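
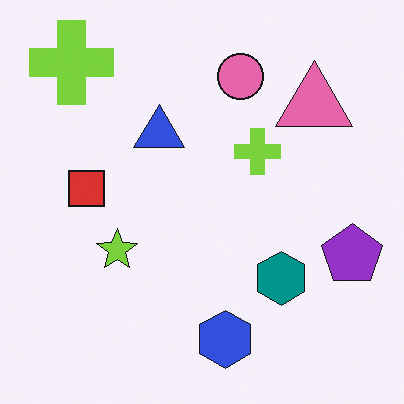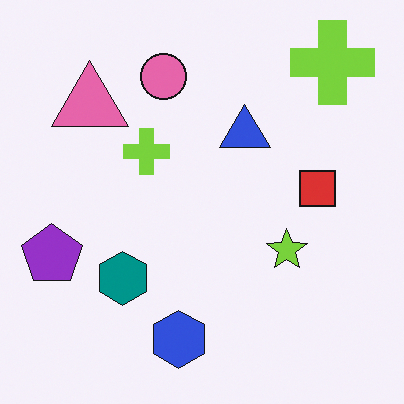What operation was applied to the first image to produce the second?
It was flipped horizontally (left ↔ right).

The purple pentagon is in the right of the first image and the left of the second — shapes on opposite sides of the vertical midline have swapped in a mirror flip.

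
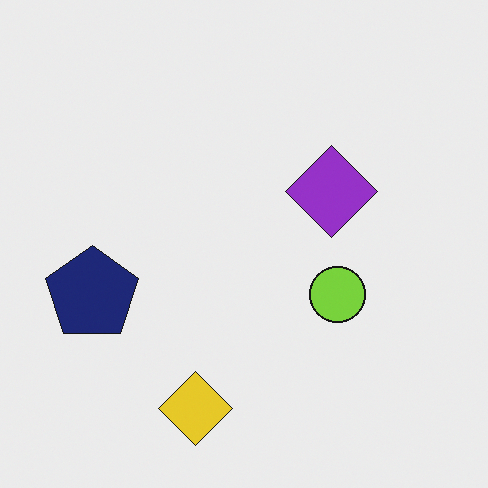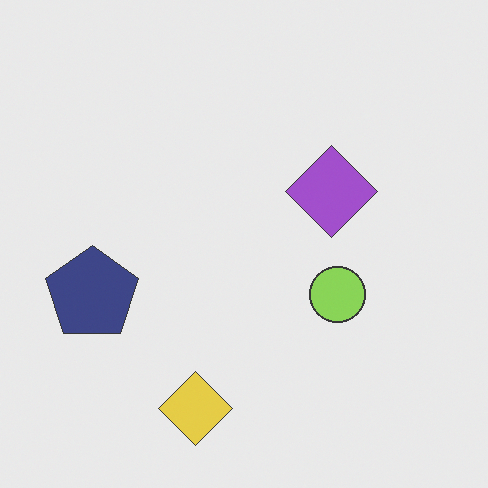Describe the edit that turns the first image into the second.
Given slightly reduced contrast.

Tones are pushed toward mid-grey across the whole image — a global contrast change.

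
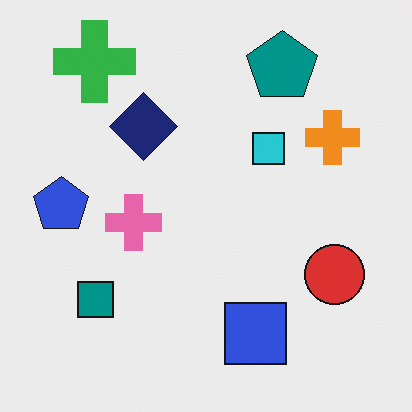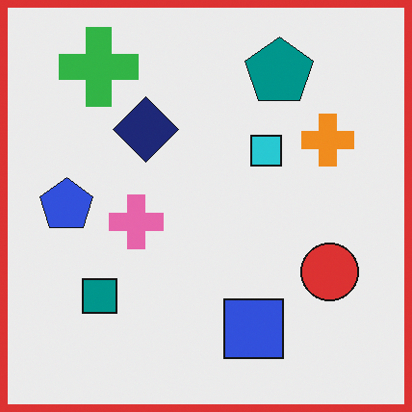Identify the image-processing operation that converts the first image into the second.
The second image is the first framed with a red border.

A solid red frame runs around the edge of the second image, with the content slightly shrunk inside it.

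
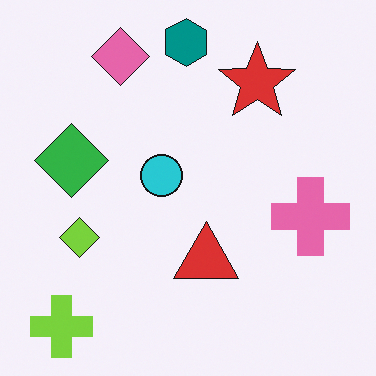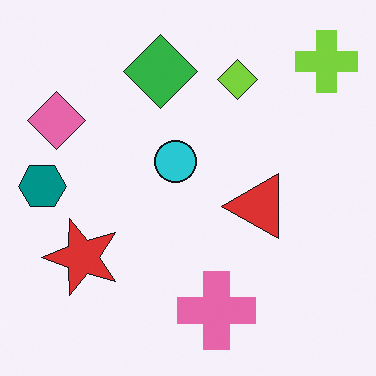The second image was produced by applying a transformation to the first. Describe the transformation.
It was transposed (reflected across the top-left ↔ bottom-right diagonal).

Shapes have swapped their row and column positions — what was in the top-right is now in the bottom-left — a diagonal reflection.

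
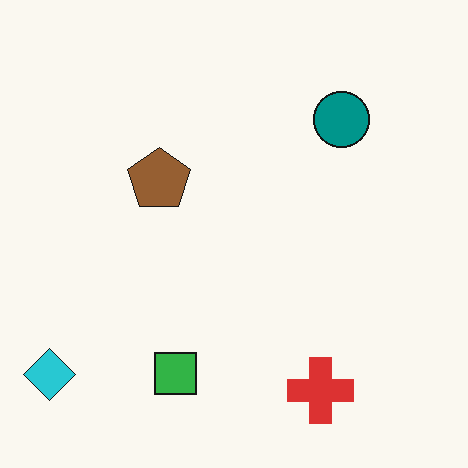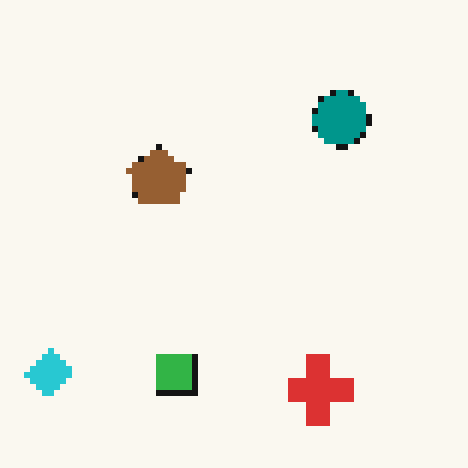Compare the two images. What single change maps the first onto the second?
The second image is the first moderately pixelated.

Shapes are reduced to large square blocks; fine edges and outlines are lost — a downscale-then-upscale (mosaic) effect.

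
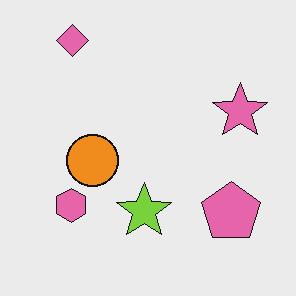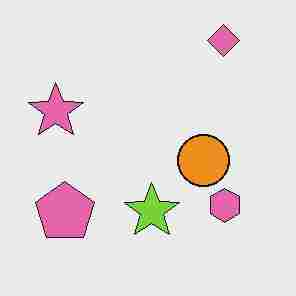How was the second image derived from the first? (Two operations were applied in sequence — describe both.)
This is the original image flipped horizontally (left ↔ right), then heavily JPEG-compressed with obvious blocking artifacts.

The pink star is in the right of the first image and the left of the second — shapes on opposite sides of the vertical midline have swapped in a mirror flip. Blocky 8×8 compression artifacts appear around shape edges and the flat background shows ringing — characteristic JPEG degradation.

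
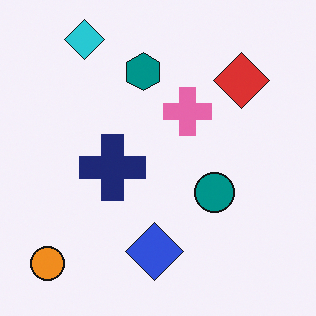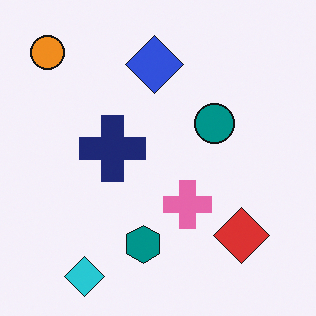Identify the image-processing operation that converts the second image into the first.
Flipped vertically (top ↔ bottom).

The cyan diamond is in the bottom-left of the second image and the top-left of the first — shapes on opposite sides of the horizontal midline have swapped in a mirror flip.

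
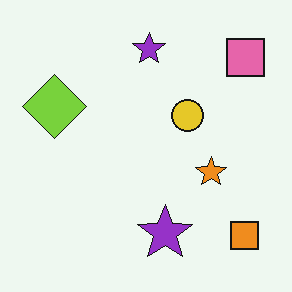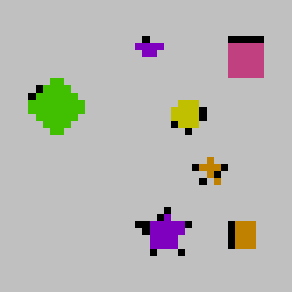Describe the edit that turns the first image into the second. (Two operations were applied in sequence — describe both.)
It was aggressively posterized, then moderately pixelated.

Each flat color has snapped to a coarser quantized level — most visibly, the near-white background has dropped to a flat grey. Shapes are reduced to large square blocks; fine edges and outlines are lost — a downscale-then-upscale (mosaic) effect.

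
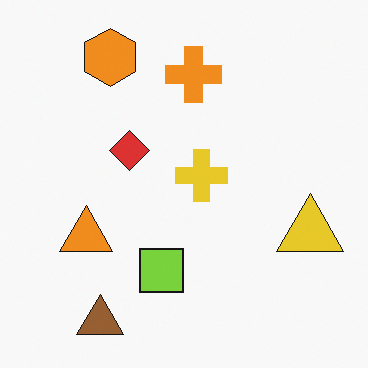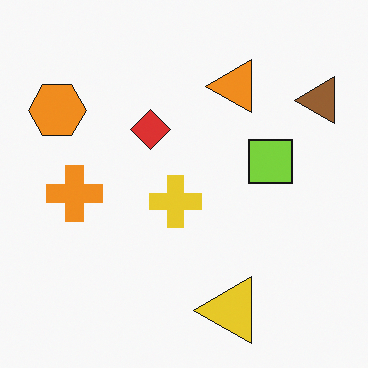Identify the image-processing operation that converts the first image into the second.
The image was transposed (reflected across the top-left ↔ bottom-right diagonal).

Shapes have swapped their row and column positions — what was in the top-right is now in the bottom-left — a diagonal reflection.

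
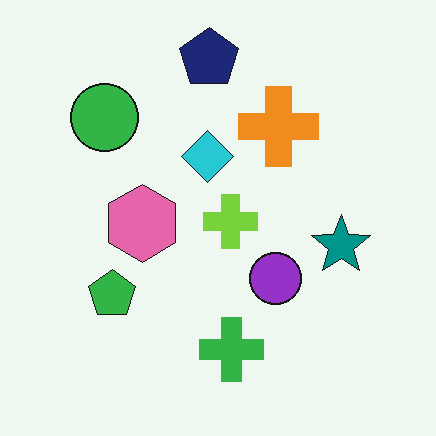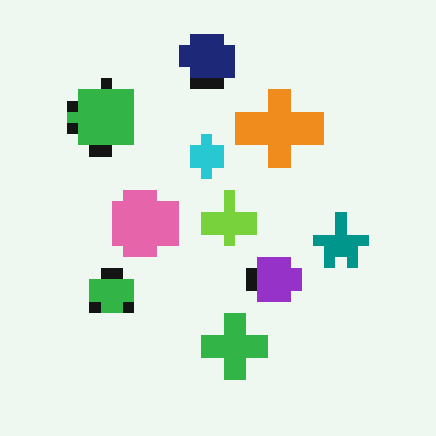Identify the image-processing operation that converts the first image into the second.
The image was heavily pixelated into large blocks.

Shapes are reduced to large square blocks; fine edges and outlines are lost — a downscale-then-upscale (mosaic) effect.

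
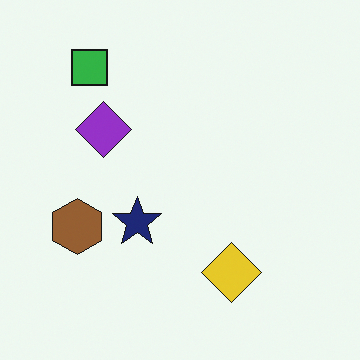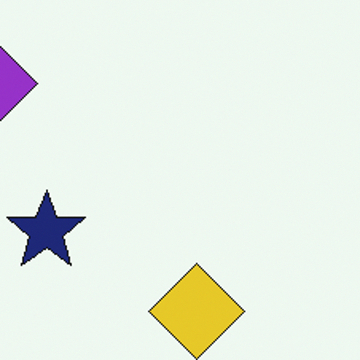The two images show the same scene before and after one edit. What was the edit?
This is the original image cropped slightly and scaled back up.

The visible shapes are larger and the field of view is narrower; shapes near the original edges may be partly or wholly outside the frame — a crop-and-rescale.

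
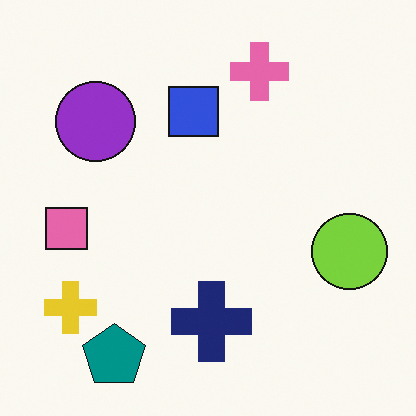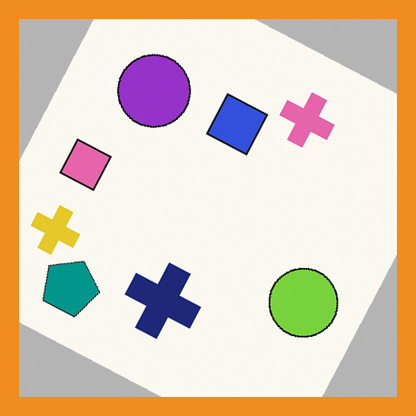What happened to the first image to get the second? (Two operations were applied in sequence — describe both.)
The image was rotated clockwise by a clearly visible amount, then framed with a orange border.

Every shape is tilted by the same angle and the image corners show triangular fill wedges — a whole-image rotation by a non-right angle. A solid orange frame runs around the edge of the second image, with the content slightly shrunk inside it.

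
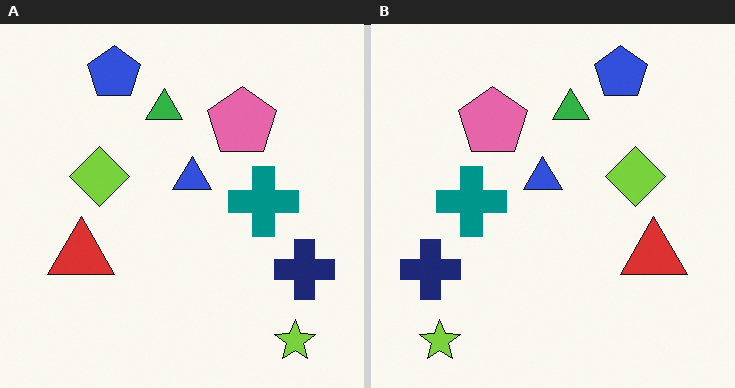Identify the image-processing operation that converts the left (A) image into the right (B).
The right (B) image is the left (A) flipped horizontally (left ↔ right).

The navy cross is in the bottom-right of the left (A) image and the bottom-left of the right (B) — shapes on opposite sides of the vertical midline have swapped in a mirror flip.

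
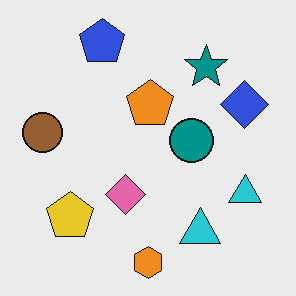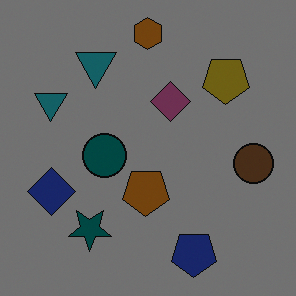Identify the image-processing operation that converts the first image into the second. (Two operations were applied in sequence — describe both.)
It was rotated 180°, then substantially darkened.

The blue pentagon sits in the top of the first image and the bottom of the second — consistent with a whole-image 180° rotation. Every pixel — background and shapes alike — is uniformly darkened.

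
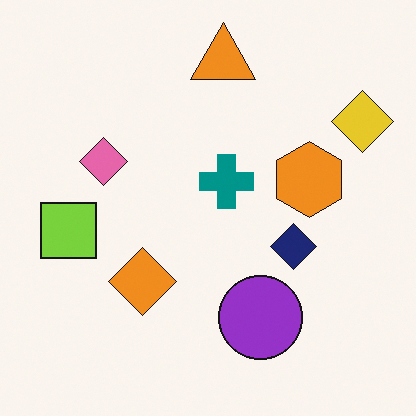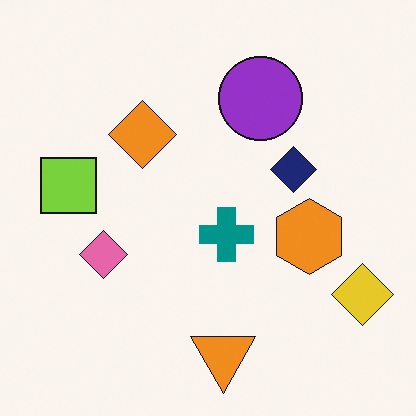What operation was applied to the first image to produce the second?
This is the original image flipped vertically (top ↔ bottom).

The orange triangle is in the top of the first image and the bottom of the second — shapes on opposite sides of the horizontal midline have swapped in a mirror flip.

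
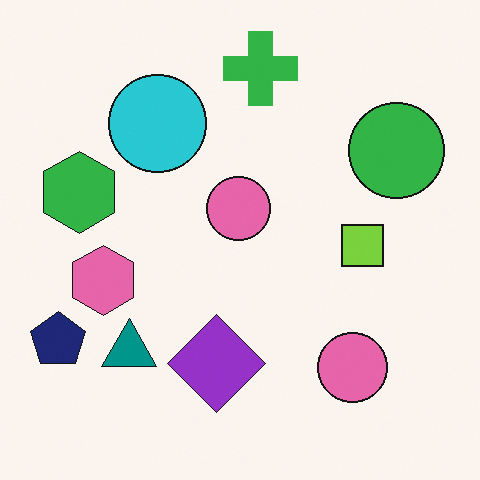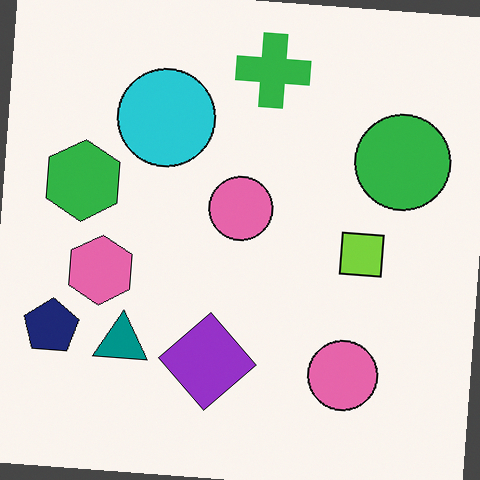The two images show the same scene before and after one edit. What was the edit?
It was rotated clockwise by a slight angle.

Every shape is tilted by the same angle and the image corners show triangular fill wedges — a whole-image rotation by a non-right angle.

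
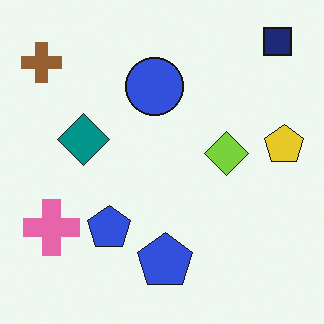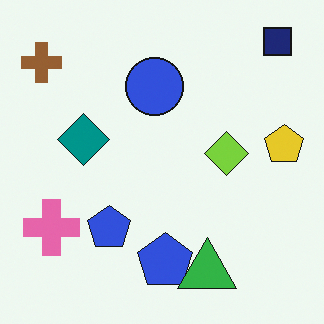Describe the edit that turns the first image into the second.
Overlaid with an additional green triangle.

A green triangle appears in the second image that is absent from the first.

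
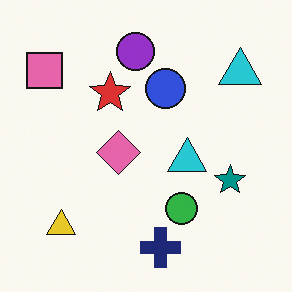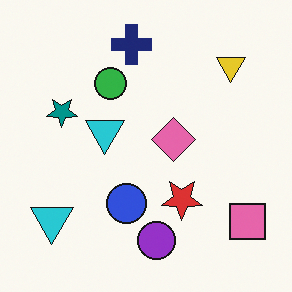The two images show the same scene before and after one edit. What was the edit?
The transformation is: rotated 180°.

The pink square sits in the top-left of the first image and the bottom-right of the second — consistent with a whole-image 180° rotation.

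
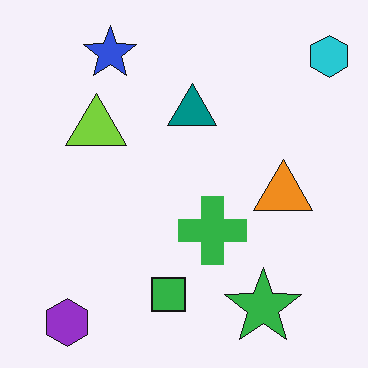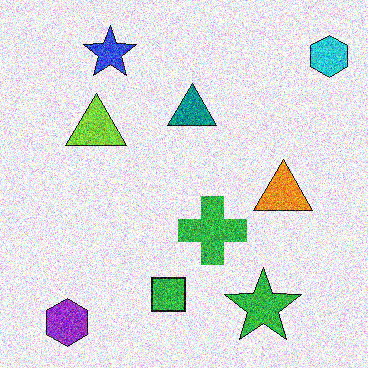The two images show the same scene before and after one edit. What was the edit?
Degraded with strong gaussian noise.

Random speckle covers the whole image, including the flat background.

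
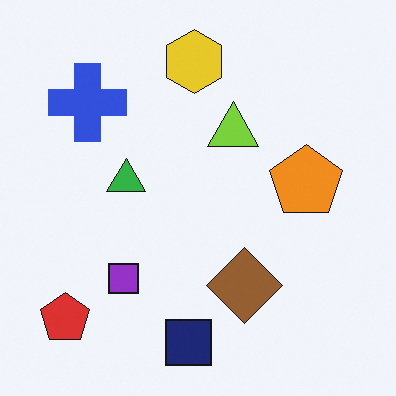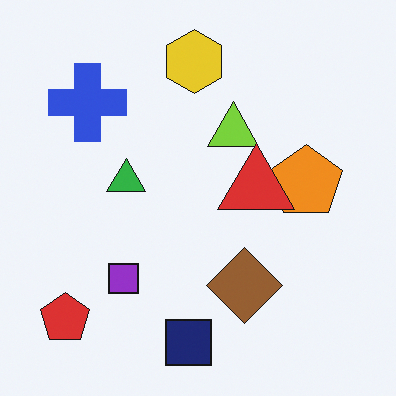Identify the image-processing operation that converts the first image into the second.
The transformation is: overlaid with an additional red triangle.

A red triangle appears in the second image that is absent from the first.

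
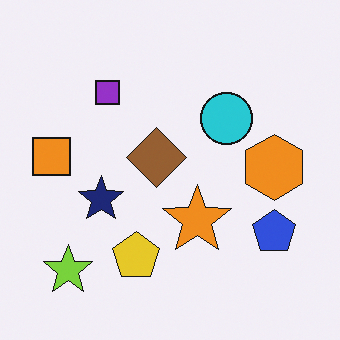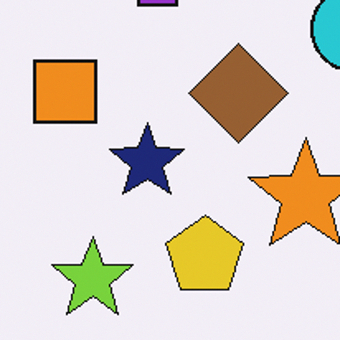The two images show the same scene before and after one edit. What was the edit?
The transformation is: cropped tightly and scaled back up.

The visible shapes are larger and the field of view is narrower; shapes near the original edges may be partly or wholly outside the frame — a crop-and-rescale.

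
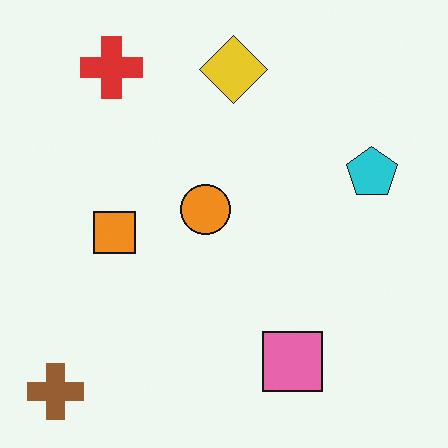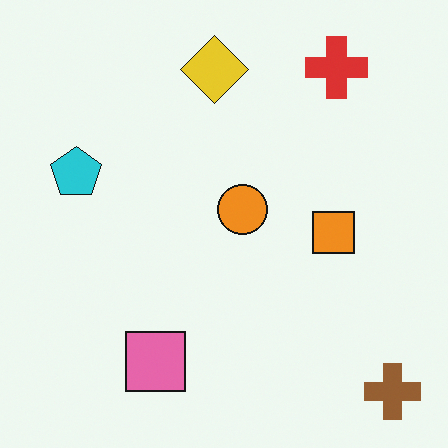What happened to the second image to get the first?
Flipped horizontally (left ↔ right).

The brown cross is in the bottom-right of the second image and the bottom-left of the first — shapes on opposite sides of the vertical midline have swapped in a mirror flip.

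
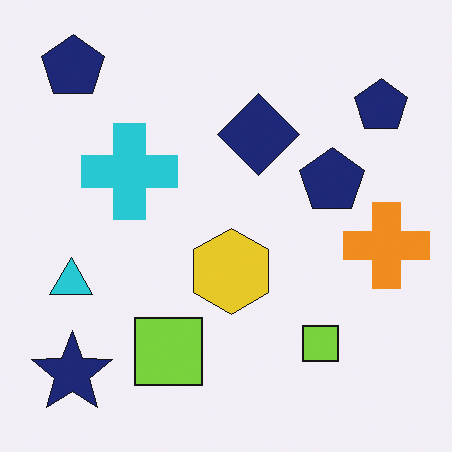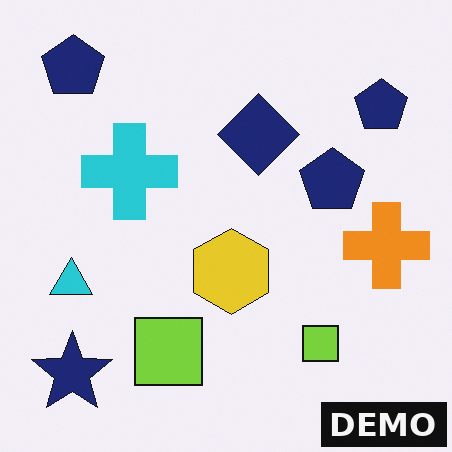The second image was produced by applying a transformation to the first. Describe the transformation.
The transformation is: watermarked with the text "DEMO" in the lower-right corner.

A dark label reading "DEMO" appears in the lower-right corner.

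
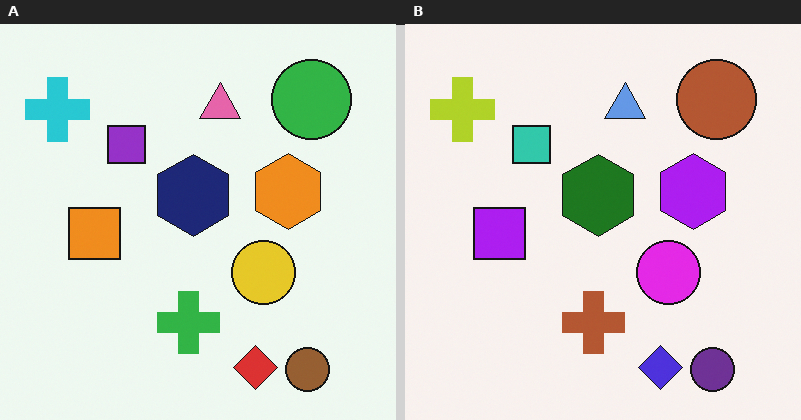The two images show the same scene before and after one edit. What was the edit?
This is the original image hue-shifted by a large amount.

Every shape's color has rotated by the same amount around the hue wheel — a uniform hue shift.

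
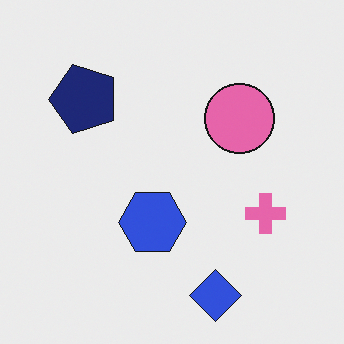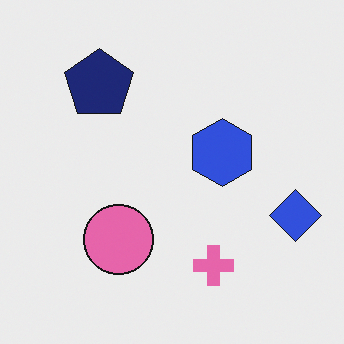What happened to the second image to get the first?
The transformation is: transposed (reflected across the top-left ↔ bottom-right diagonal).

Shapes have swapped their row and column positions — what was in the top-right is now in the bottom-left — a diagonal reflection.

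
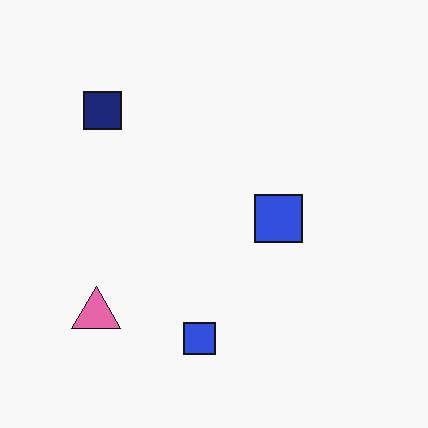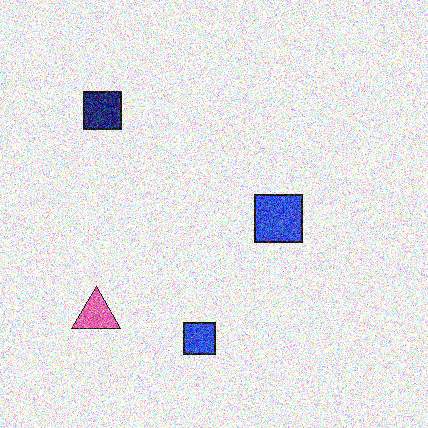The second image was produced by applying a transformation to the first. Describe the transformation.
Degraded with heavy additive noise.

Random speckle covers the whole image, including the flat background.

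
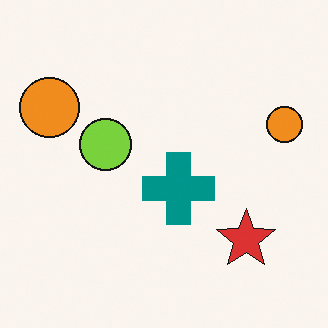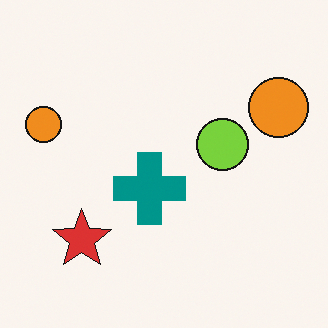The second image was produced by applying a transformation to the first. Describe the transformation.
The transformation is: flipped horizontally (left ↔ right).

The red star is in the bottom-right of the first image and the bottom-left of the second — shapes on opposite sides of the vertical midline have swapped in a mirror flip.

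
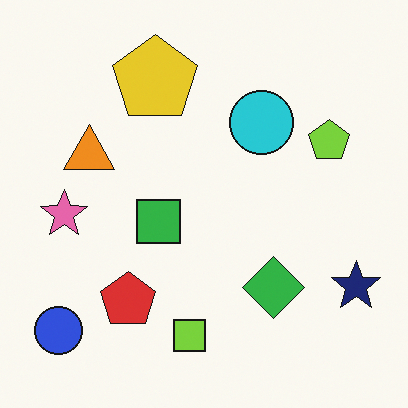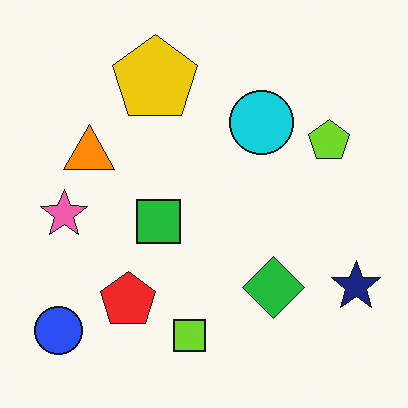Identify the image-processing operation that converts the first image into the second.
The second image is the first slightly oversaturated.

All colors are more vivid — a global saturation change.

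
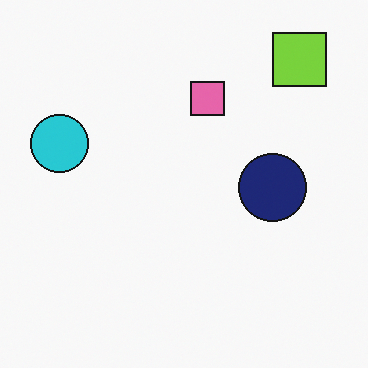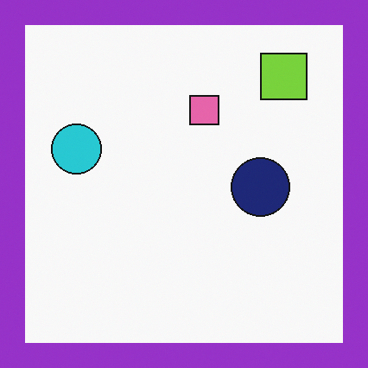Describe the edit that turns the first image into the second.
The transformation is: framed with a purple border.

A solid purple frame runs around the edge of the second image, with the content slightly shrunk inside it.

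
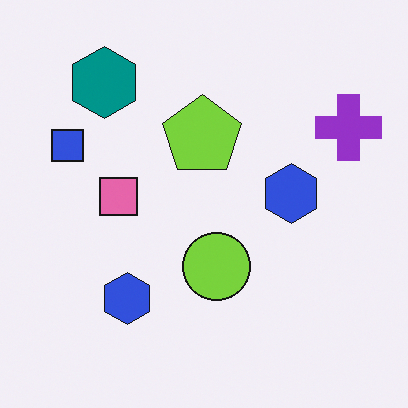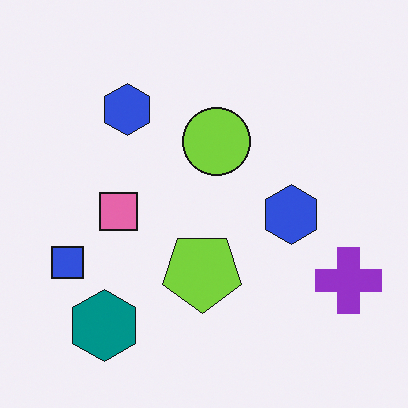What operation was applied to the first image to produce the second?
This is the original image flipped vertically (top ↔ bottom).

The teal hexagon is in the top-left of the first image and the bottom-left of the second — shapes on opposite sides of the horizontal midline have swapped in a mirror flip.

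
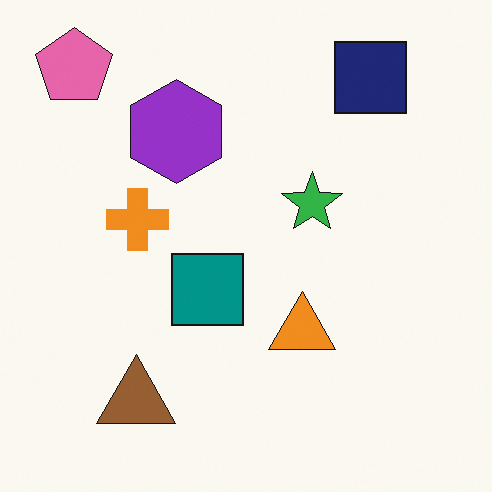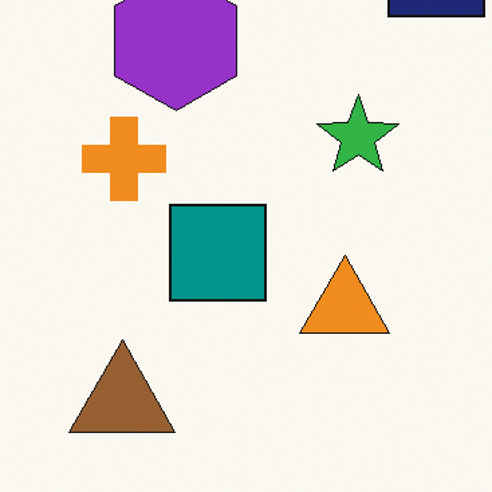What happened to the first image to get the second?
The transformation is: cropped slightly and scaled back up.

The visible shapes are larger and the field of view is narrower; shapes near the original edges may be partly or wholly outside the frame — a crop-and-rescale.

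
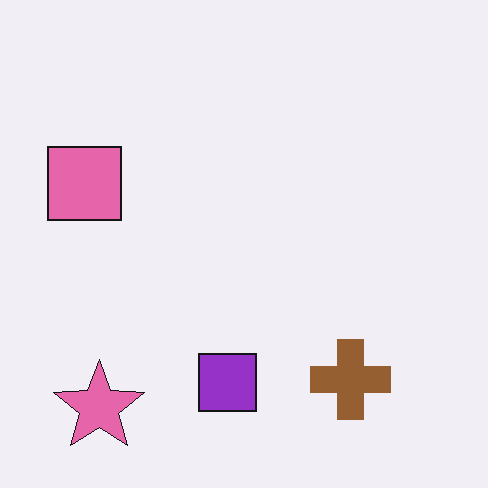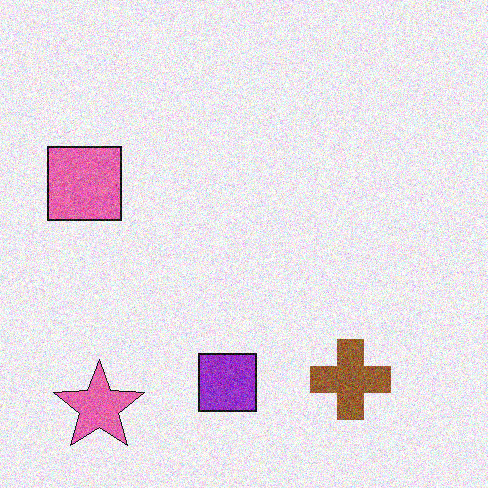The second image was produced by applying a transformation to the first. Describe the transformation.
This is the original image degraded with visible gaussian noise.

Random speckle covers the whole image, including the flat background.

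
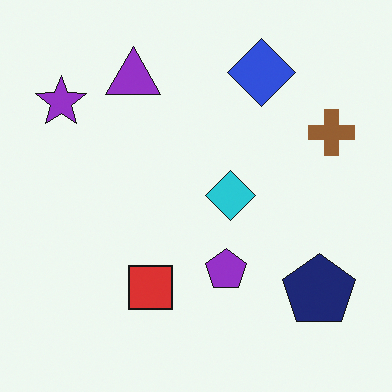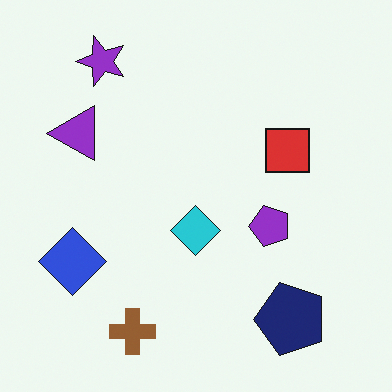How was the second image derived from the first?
The transformation is: transposed (reflected across the top-left ↔ bottom-right diagonal).

Shapes have swapped their row and column positions — what was in the top-right is now in the bottom-left — a diagonal reflection.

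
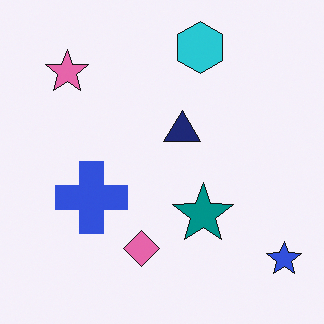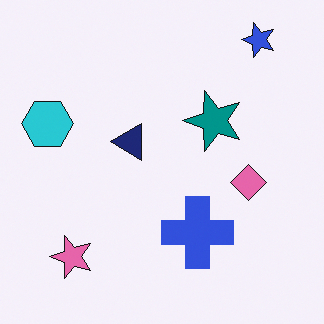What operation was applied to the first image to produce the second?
Rotated 90° counter-clockwise.

The blue star sits in the bottom-right of the first image and the top-right of the second — consistent with a whole-image 90° counter-clockwise rotation.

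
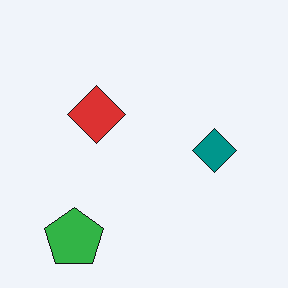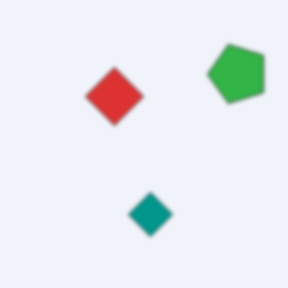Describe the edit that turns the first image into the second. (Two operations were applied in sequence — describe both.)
Transposed (reflected across the top-left ↔ bottom-right diagonal), then lightly blurred.

Shapes have swapped their row and column positions — what was in the top-right is now in the bottom-left — a diagonal reflection. Shape edges and outlines are uniformly softened across the whole image.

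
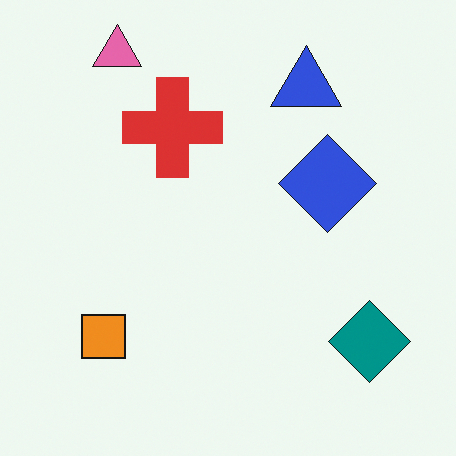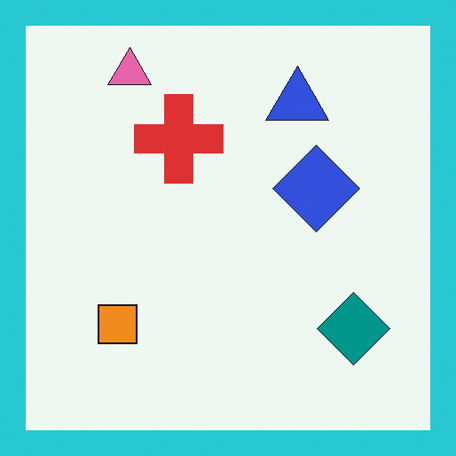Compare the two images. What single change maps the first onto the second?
The transformation is: framed with a cyan border.

A solid cyan frame runs around the edge of the second image, with the content slightly shrunk inside it.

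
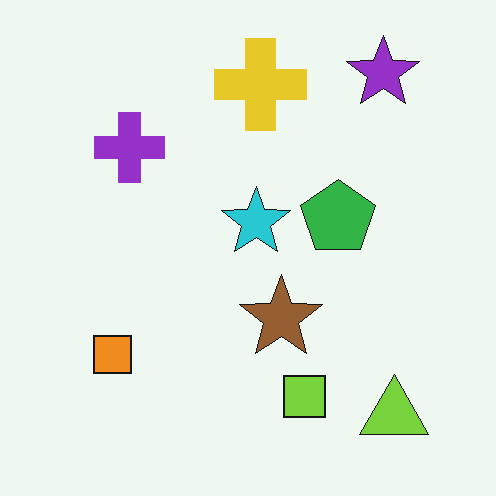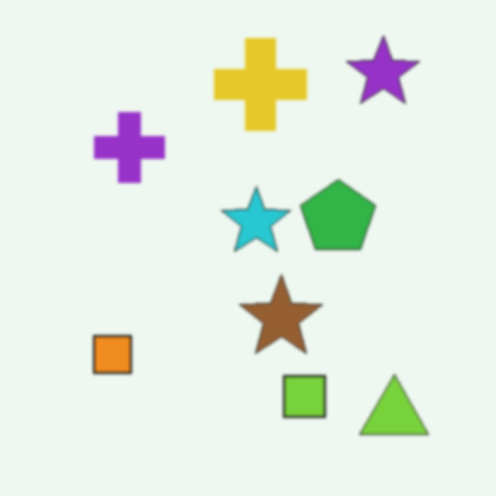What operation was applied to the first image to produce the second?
It was lightly blurred.

Shape edges and outlines are uniformly softened across the whole image.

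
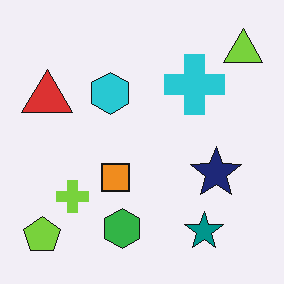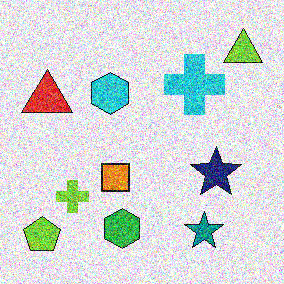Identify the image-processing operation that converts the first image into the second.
The second image is the first degraded with strong gaussian noise.

Random speckle covers the whole image, including the flat background.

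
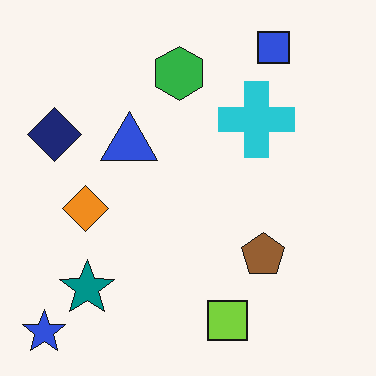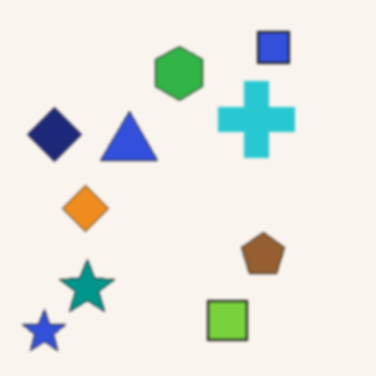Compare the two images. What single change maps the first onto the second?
It was lightly blurred.

Shape edges and outlines are uniformly softened across the whole image.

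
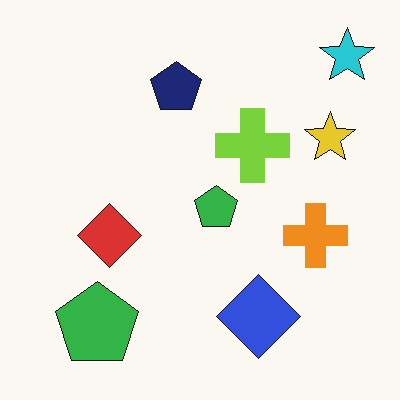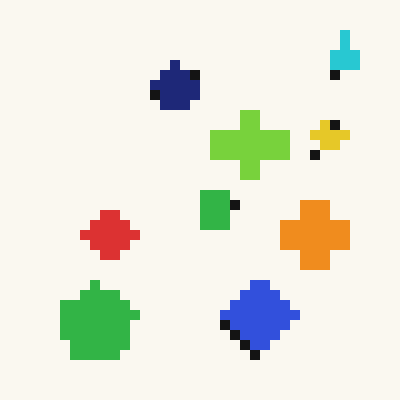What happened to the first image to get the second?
Heavily pixelated into large blocks.

Shapes are reduced to large square blocks; fine edges and outlines are lost — a downscale-then-upscale (mosaic) effect.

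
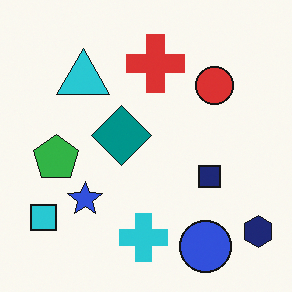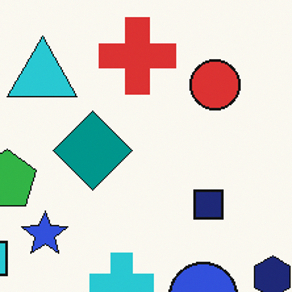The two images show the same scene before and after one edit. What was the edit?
The image was cropped to a modestly smaller region and rescaled.

The visible shapes are larger and the field of view is narrower; shapes near the original edges may be partly or wholly outside the frame — a crop-and-rescale.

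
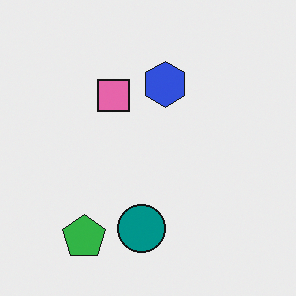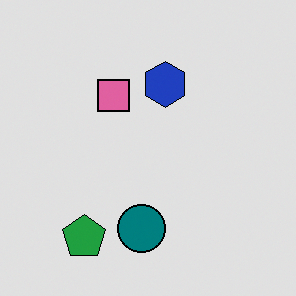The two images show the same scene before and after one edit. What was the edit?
The second image is the first moderately posterized.

Each flat color has snapped to a coarser quantized level — most visibly, the near-white background has dropped to a flat grey.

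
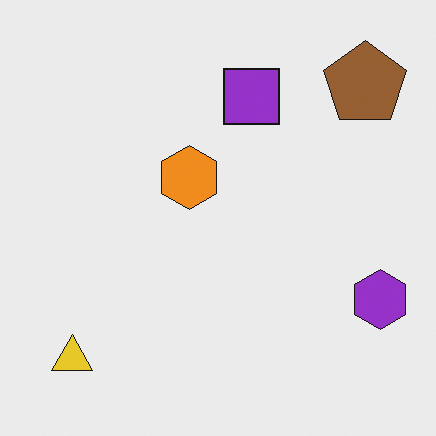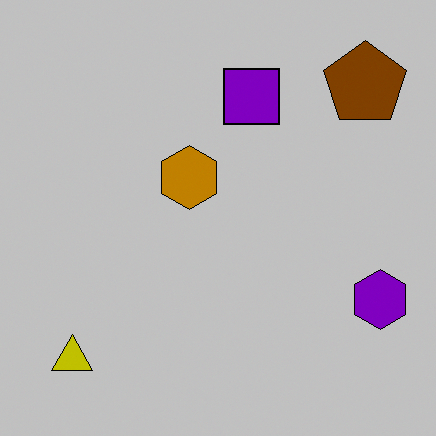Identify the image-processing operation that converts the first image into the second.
The image was aggressively posterized.

Each flat color has snapped to a coarser quantized level — most visibly, the near-white background has dropped to a flat grey.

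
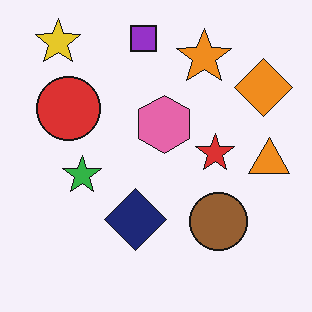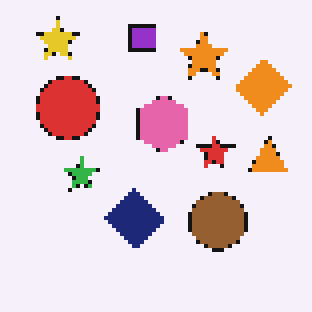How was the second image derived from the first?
The second image is the first lightly pixelated (a mild mosaic effect).

Shapes are reduced to large square blocks; fine edges and outlines are lost — a downscale-then-upscale (mosaic) effect.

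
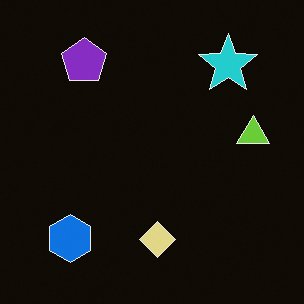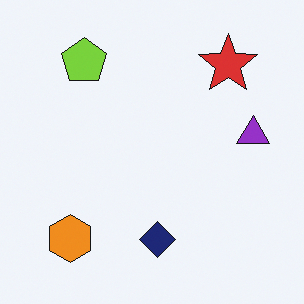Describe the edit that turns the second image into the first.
The transformation is: color-inverted (negative).

The light background has become dark and every shape's color is its complement — a photographic negative.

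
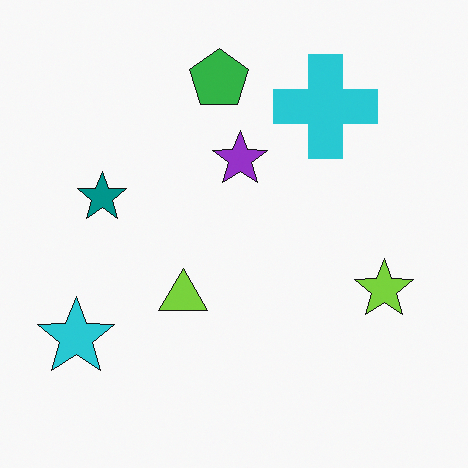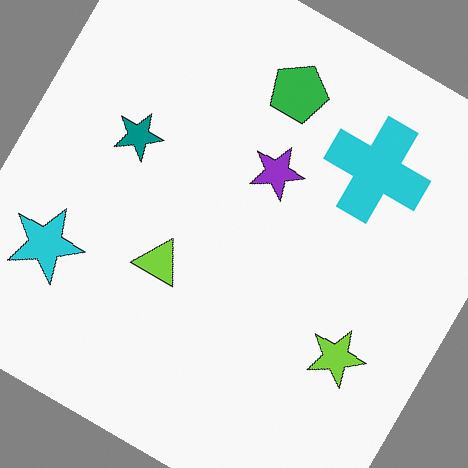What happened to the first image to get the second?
The transformation is: rotated clockwise by a large amount — several tens of degrees.

Every shape is tilted by the same angle and the image corners show triangular fill wedges — a whole-image rotation by a non-right angle.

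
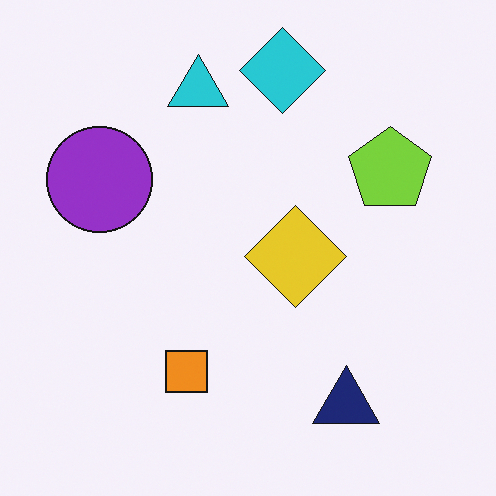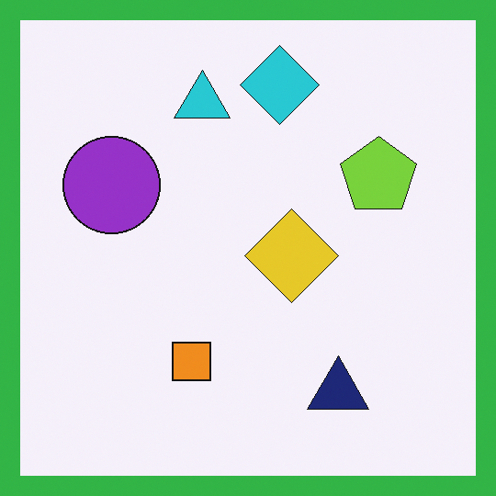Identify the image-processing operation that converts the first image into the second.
The second image is the first framed with a green border.

A solid green frame runs around the edge of the second image, with the content slightly shrunk inside it.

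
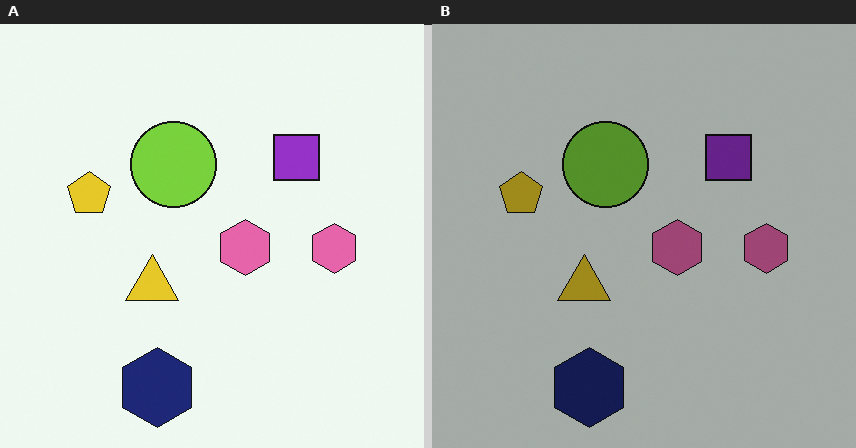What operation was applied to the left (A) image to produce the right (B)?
Noticeably darkened.

Every pixel — background and shapes alike — is uniformly darkened.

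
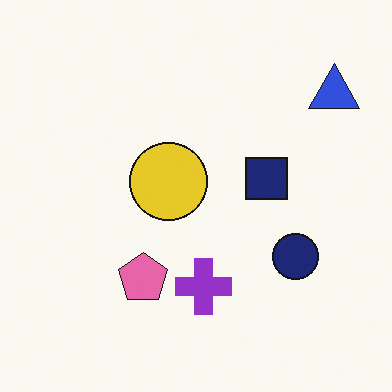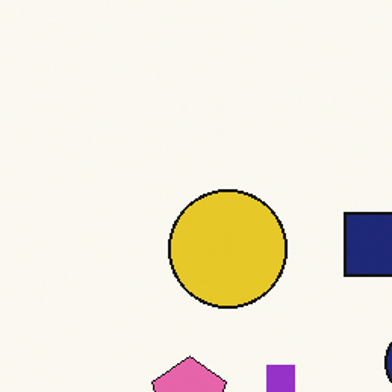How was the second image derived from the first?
This is the original image cropped to a modestly smaller region and rescaled.

The visible shapes are larger and the field of view is narrower; shapes near the original edges may be partly or wholly outside the frame — a crop-and-rescale.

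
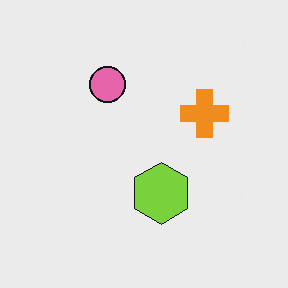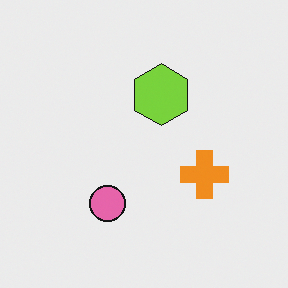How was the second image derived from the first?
This is the original image flipped vertically (top ↔ bottom).

The pink circle is in the top of the first image and the bottom of the second — shapes on opposite sides of the horizontal midline have swapped in a mirror flip.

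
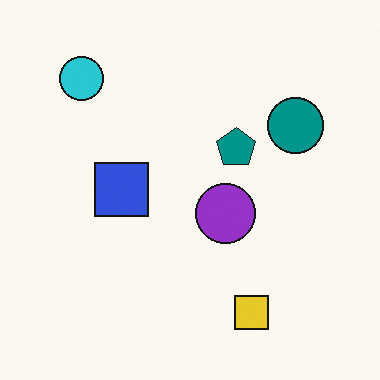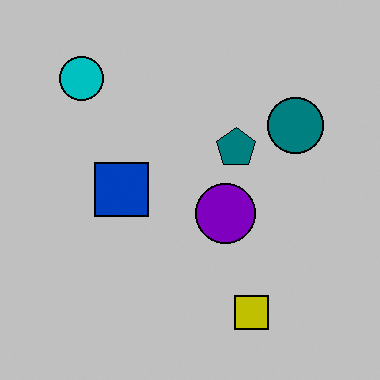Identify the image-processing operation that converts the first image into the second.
This is the original image heavily posterized to just a handful of flat colors.

Each flat color has snapped to a coarser quantized level — most visibly, the near-white background has dropped to a flat grey.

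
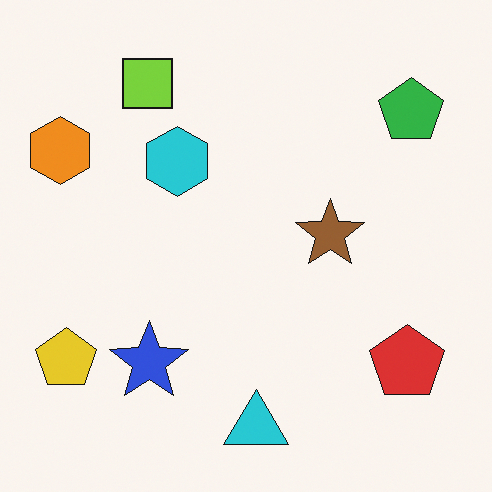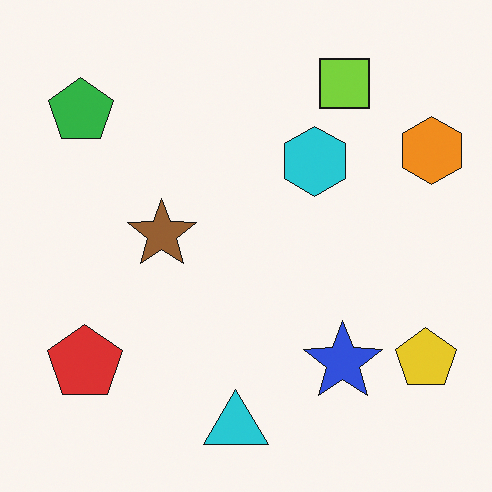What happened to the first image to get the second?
It was flipped horizontally (left ↔ right).

The orange hexagon is in the top-left of the first image and the top-right of the second — shapes on opposite sides of the vertical midline have swapped in a mirror flip.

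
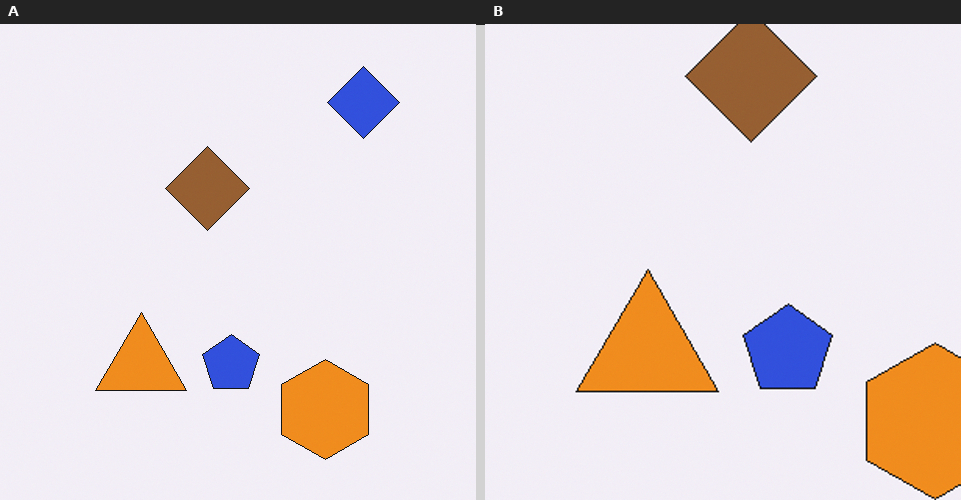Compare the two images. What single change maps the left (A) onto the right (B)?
The transformation is: cropped slightly and scaled back up.

The visible shapes are larger and the field of view is narrower; shapes near the original edges may be partly or wholly outside the frame — a crop-and-rescale.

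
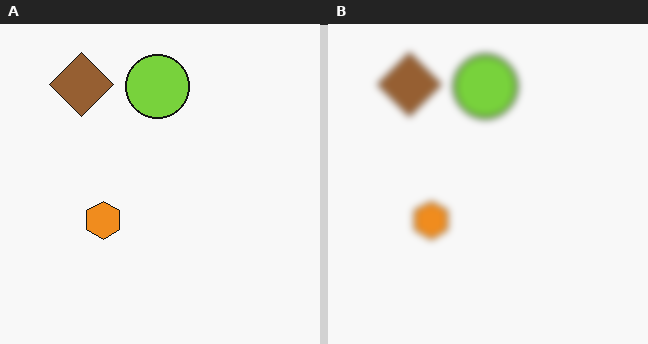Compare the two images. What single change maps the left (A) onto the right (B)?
Moderately blurred.

Shape edges and outlines are uniformly softened across the whole image.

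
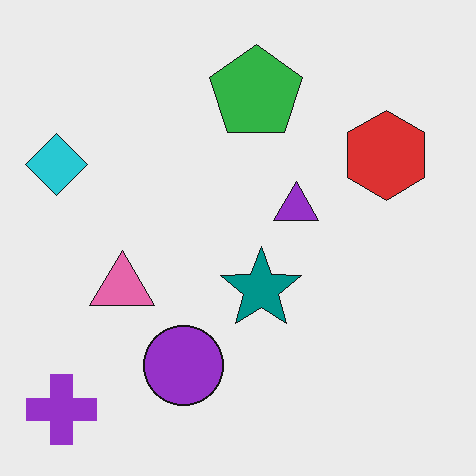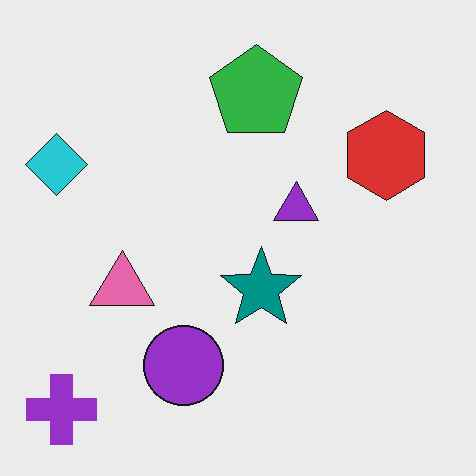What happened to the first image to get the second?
This is the original image JPEG-compressed with visible artifacts.

Blocky 8×8 compression artifacts appear around shape edges and the flat background shows ringing — characteristic JPEG degradation.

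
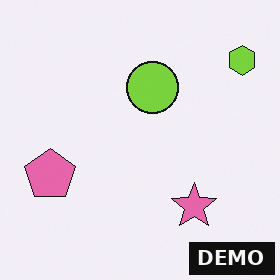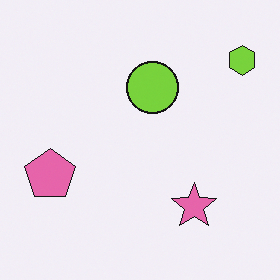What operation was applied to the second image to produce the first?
This is the original image watermarked with the text "DEMO" in the lower-right corner.

A dark label reading "DEMO" appears in the lower-right corner.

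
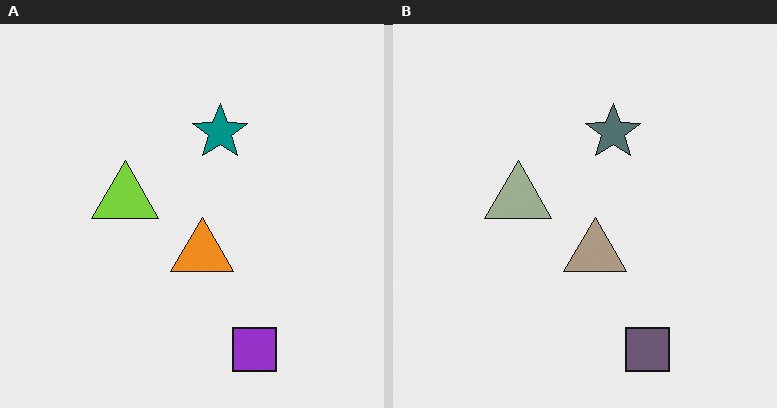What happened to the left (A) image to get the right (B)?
The right (B) image is the left (A) heavily desaturated.

All colors are more muted and greyish — a global saturation change.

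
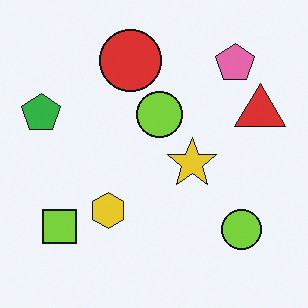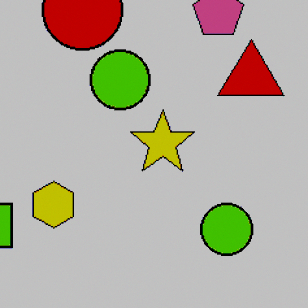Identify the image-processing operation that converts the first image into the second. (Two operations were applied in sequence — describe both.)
Cropped to a modestly smaller region and rescaled, then heavily posterized to just a handful of flat colors.

The visible shapes are larger and the field of view is narrower; shapes near the original edges may be partly or wholly outside the frame — a crop-and-rescale. Each flat color has snapped to a coarser quantized level — most visibly, the near-white background has dropped to a flat grey.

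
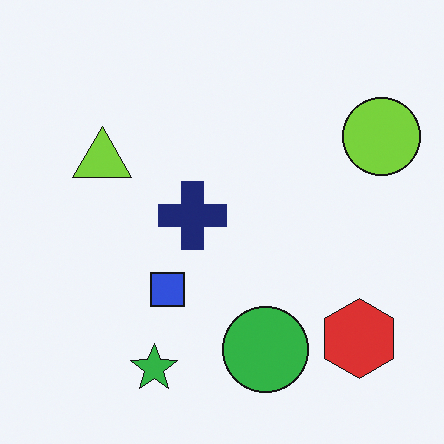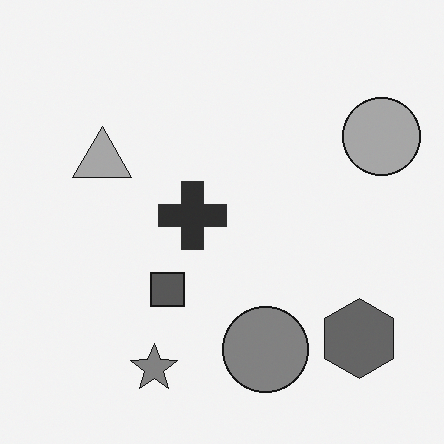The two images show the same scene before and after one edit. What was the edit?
It was converted to grayscale.

All color is removed — every shape is now a shade of grey.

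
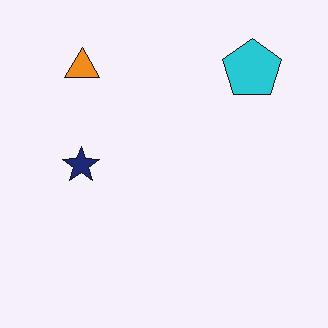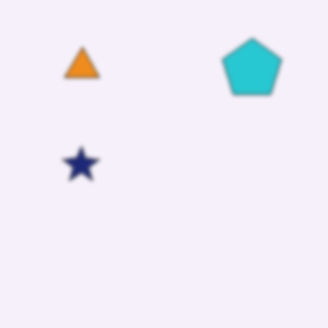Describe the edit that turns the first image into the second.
The image was lightly blurred.

Shape edges and outlines are uniformly softened across the whole image.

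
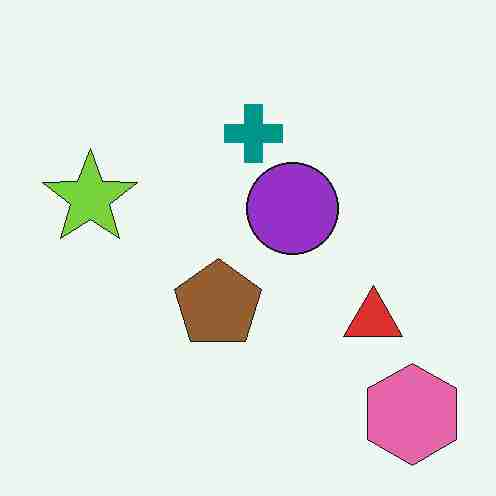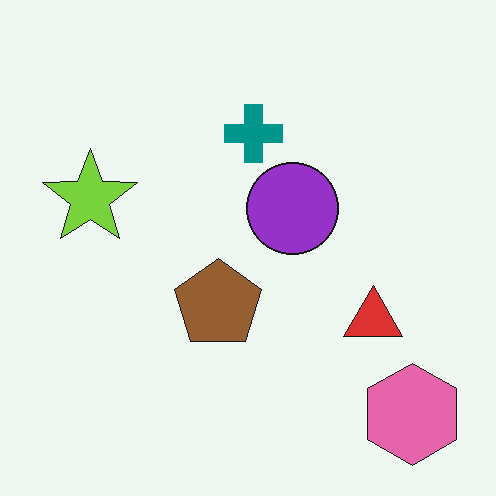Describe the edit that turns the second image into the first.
This is the original image heavily JPEG-compressed with obvious blocking artifacts.

Blocky 8×8 compression artifacts appear around shape edges and the flat background shows ringing — characteristic JPEG degradation.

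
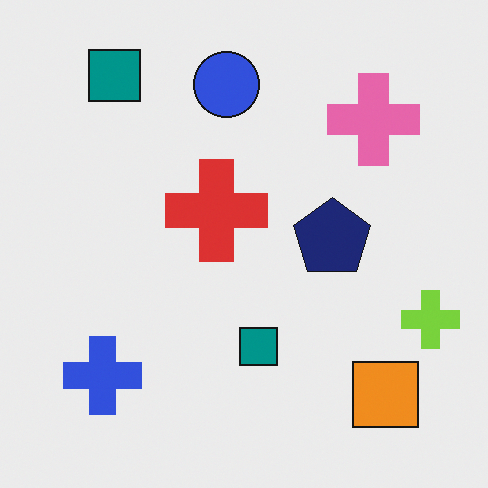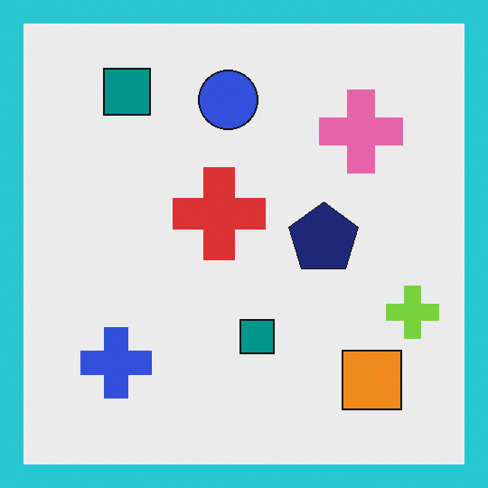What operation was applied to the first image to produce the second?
The transformation is: framed with a cyan border.

A solid cyan frame runs around the edge of the second image, with the content slightly shrunk inside it.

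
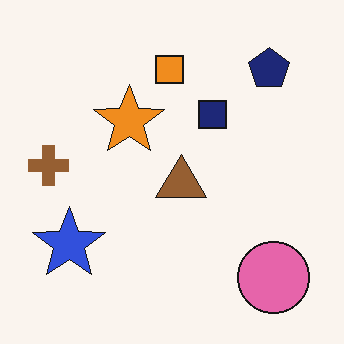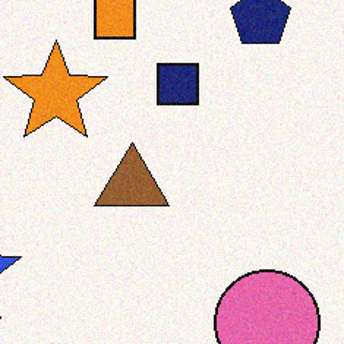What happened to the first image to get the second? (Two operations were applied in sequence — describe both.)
The image was degraded with light additive noise, then cropped to a modestly smaller region and rescaled.

Random speckle covers the whole image, including the flat background. The visible shapes are larger and the field of view is narrower; shapes near the original edges may be partly or wholly outside the frame — a crop-and-rescale.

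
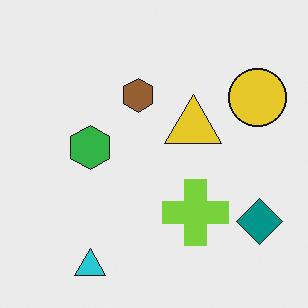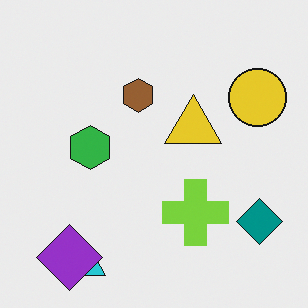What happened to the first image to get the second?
The image was overlaid with an additional purple diamond.

A purple diamond appears in the second image that is absent from the first.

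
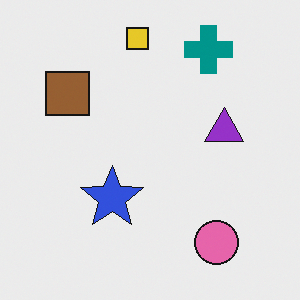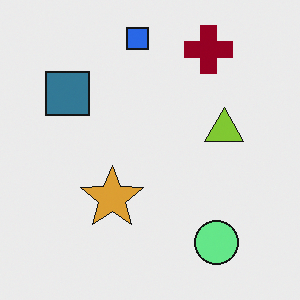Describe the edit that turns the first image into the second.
The transformation is: hue-shifted through roughly half the color wheel.

Every shape's color has rotated by the same amount around the hue wheel — a uniform hue shift.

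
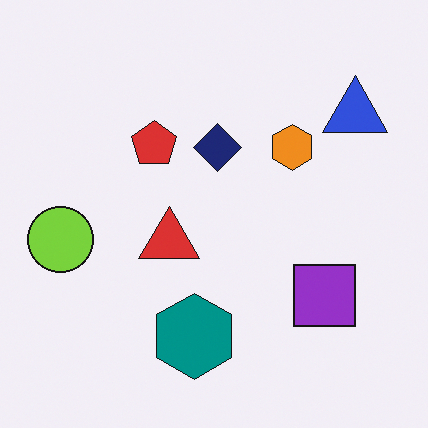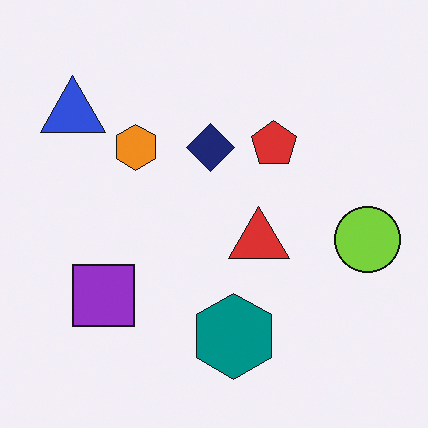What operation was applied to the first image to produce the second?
Flipped horizontally (left ↔ right).

The lime circle is in the left of the first image and the right of the second — shapes on opposite sides of the vertical midline have swapped in a mirror flip.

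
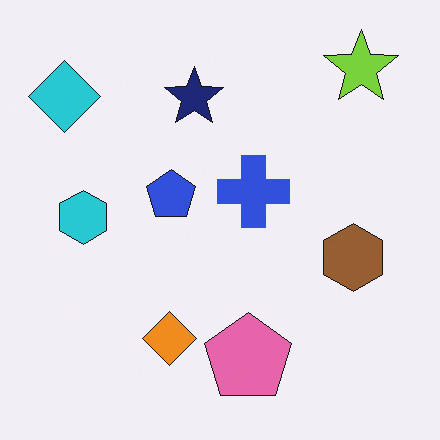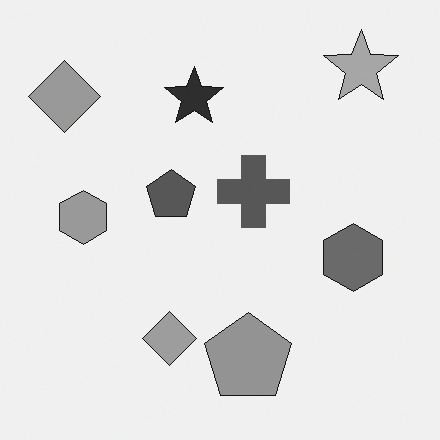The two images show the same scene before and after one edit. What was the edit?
The transformation is: converted to grayscale.

All color is removed — every shape is now a shade of grey.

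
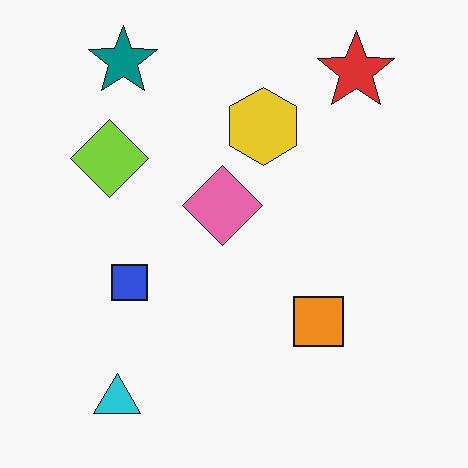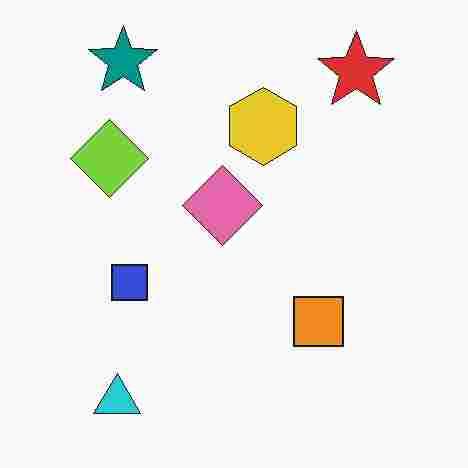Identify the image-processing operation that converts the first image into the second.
This is the original image degraded with heavy JPEG compression.

Blocky 8×8 compression artifacts appear around shape edges and the flat background shows ringing — characteristic JPEG degradation.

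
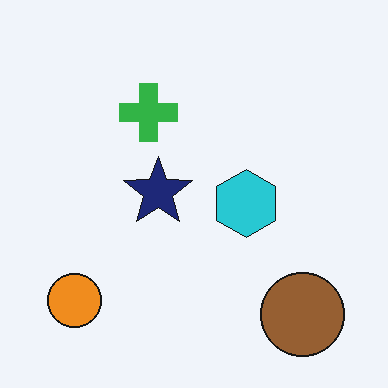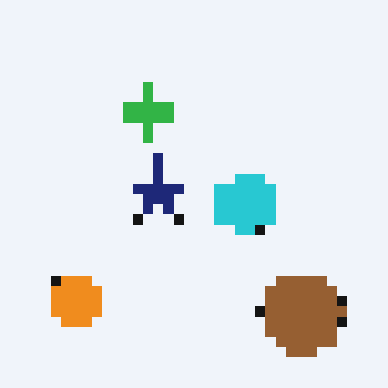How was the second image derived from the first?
It was coarsely pixelated.

Shapes are reduced to large square blocks; fine edges and outlines are lost — a downscale-then-upscale (mosaic) effect.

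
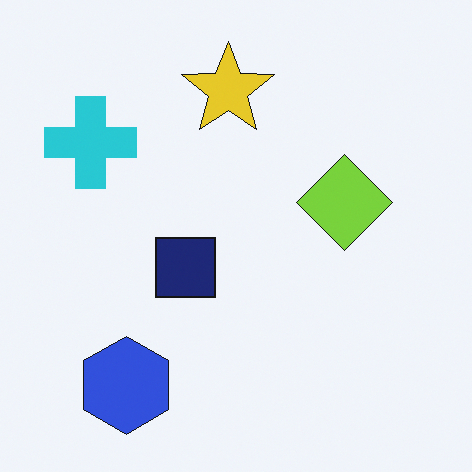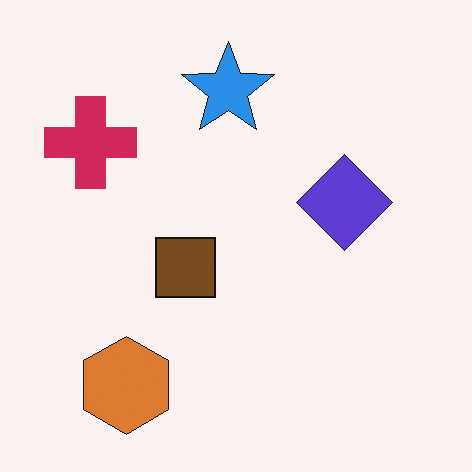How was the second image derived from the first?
It was hue-shifted by a large amount.

Every shape's color has rotated by the same amount around the hue wheel — a uniform hue shift.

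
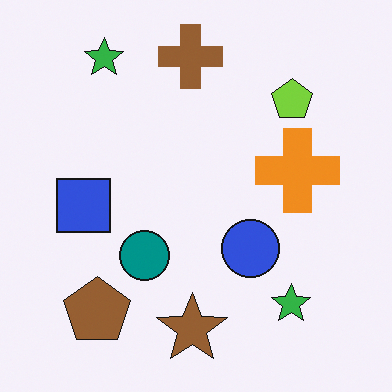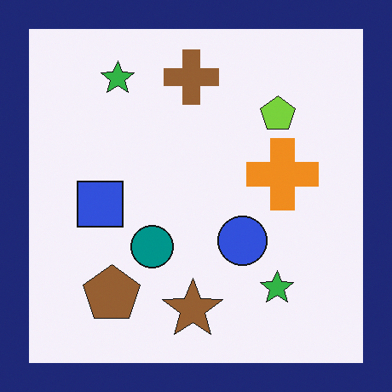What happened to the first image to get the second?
Framed with a navy border.

A solid navy frame runs around the edge of the second image, with the content slightly shrunk inside it.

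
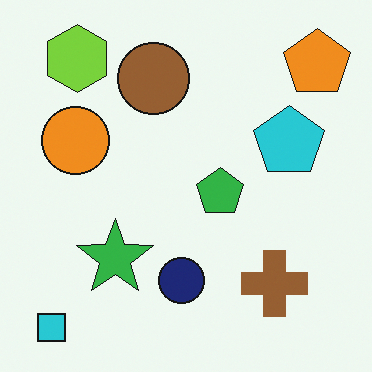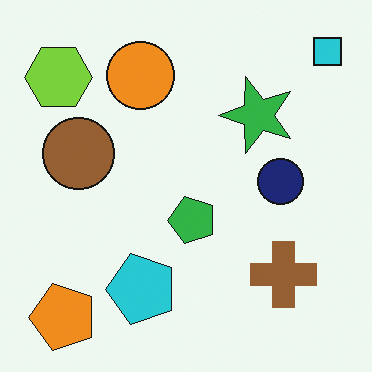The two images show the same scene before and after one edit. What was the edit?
Transposed (reflected across the top-left ↔ bottom-right diagonal).

Shapes have swapped their row and column positions — what was in the top-right is now in the bottom-left — a diagonal reflection.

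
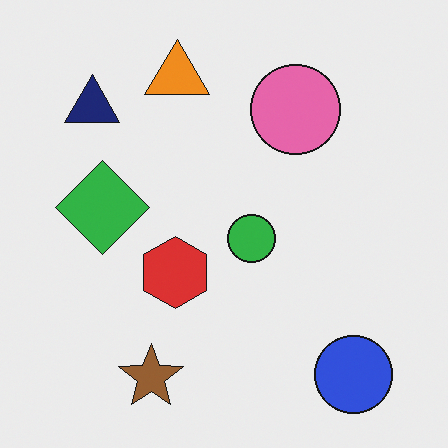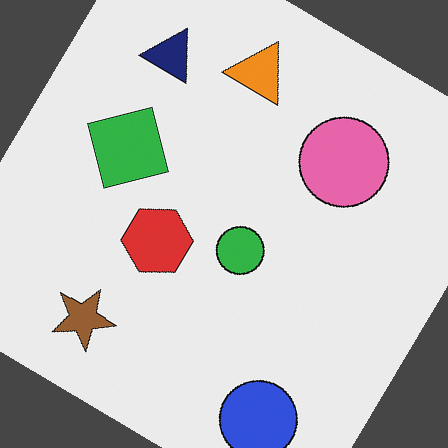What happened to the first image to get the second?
This is the original image rotated clockwise by a large amount — several tens of degrees.

Every shape is tilted by the same angle and the image corners show triangular fill wedges — a whole-image rotation by a non-right angle.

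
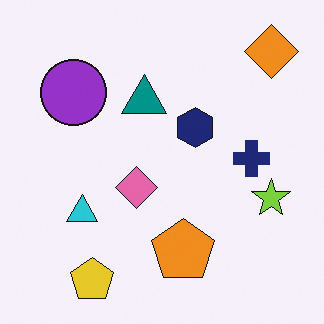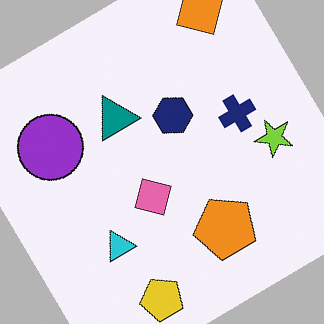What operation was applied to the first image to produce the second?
The transformation is: rotated counter-clockwise by a large amount — several tens of degrees.

Every shape is tilted by the same angle and the image corners show triangular fill wedges — a whole-image rotation by a non-right angle.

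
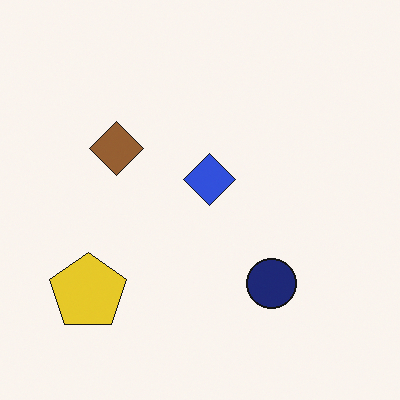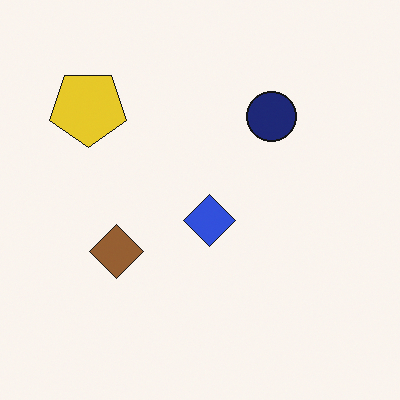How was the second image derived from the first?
The transformation is: flipped vertically (top ↔ bottom).

The yellow pentagon is in the bottom-left of the first image and the top-left of the second — shapes on opposite sides of the horizontal midline have swapped in a mirror flip.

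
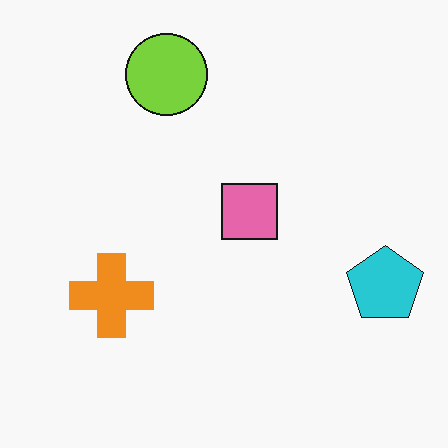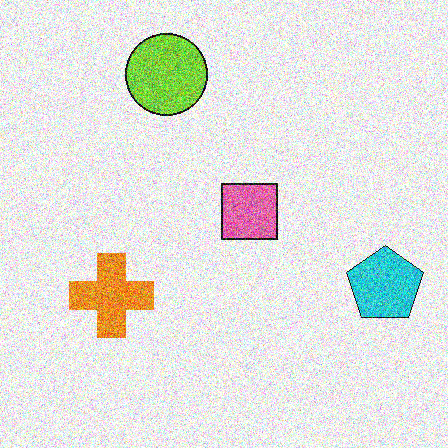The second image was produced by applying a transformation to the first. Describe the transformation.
This is the original image degraded with heavy additive noise.

Random speckle covers the whole image, including the flat background.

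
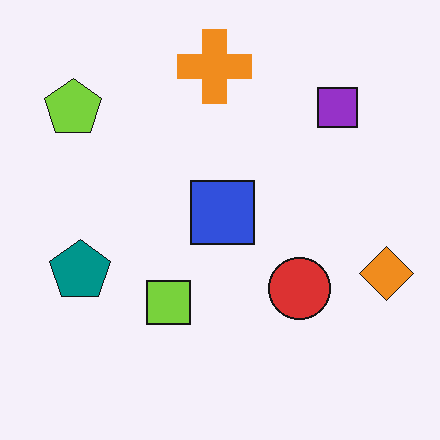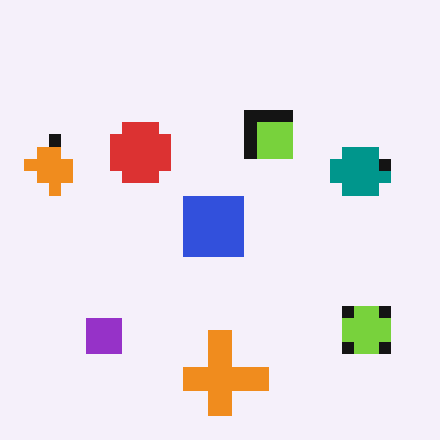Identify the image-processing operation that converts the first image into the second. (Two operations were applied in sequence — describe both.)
The image was heavily pixelated into large blocks, then rotated 180°.

Shapes are reduced to large square blocks; fine edges and outlines are lost — a downscale-then-upscale (mosaic) effect. The lime pentagon sits in the top-left of the first image and the bottom-right of the second — consistent with a whole-image 180° rotation.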